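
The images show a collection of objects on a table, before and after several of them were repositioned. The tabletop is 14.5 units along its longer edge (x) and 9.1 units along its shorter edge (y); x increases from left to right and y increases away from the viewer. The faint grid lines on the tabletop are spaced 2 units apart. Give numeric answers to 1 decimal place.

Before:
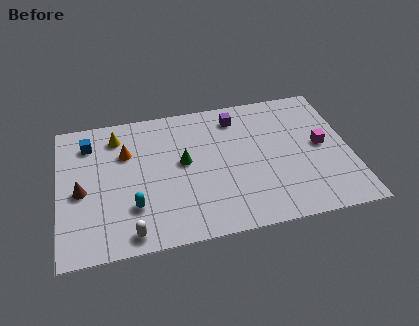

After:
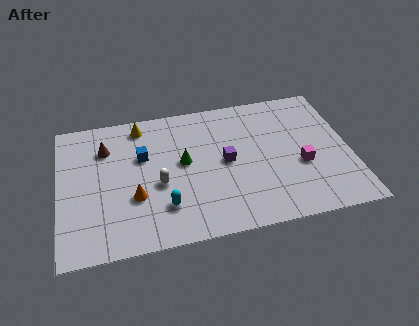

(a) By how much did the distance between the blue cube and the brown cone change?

-1.1

The distance was about 3.1 in the first image and 2.0 in the second, so they moved 1.1 units closer together.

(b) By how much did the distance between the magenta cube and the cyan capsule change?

-2.7

The distance was about 9.7 in the first image and 7.0 in the second, so they moved 2.7 units closer together.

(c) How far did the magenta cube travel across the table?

1.6

From (13.1, 4.7) to (12.0, 3.6), the magenta cube covered √(1.1² + 1.1²) ≈ 1.6 units.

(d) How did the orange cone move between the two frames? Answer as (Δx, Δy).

(0.3, -3.0)

The orange cone was at about (3.4, 6.2) and moved to about (3.7, 3.2).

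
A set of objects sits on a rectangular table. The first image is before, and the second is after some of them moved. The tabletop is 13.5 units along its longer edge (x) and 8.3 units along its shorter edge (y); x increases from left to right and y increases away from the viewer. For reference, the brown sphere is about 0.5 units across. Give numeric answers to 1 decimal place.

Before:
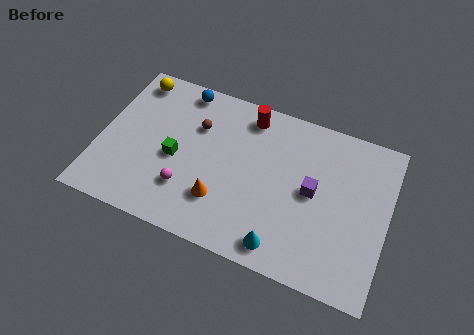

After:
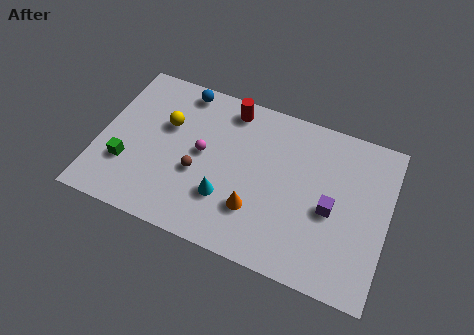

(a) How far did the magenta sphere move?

2.2

The magenta sphere moved from about (4.3, 2.3) to (4.8, 4.4), a distance of √(0.5² + 2.1²) ≈ 2.2.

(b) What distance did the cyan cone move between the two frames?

3.1

The cyan cone moved from about (8.9, 1.1) to (6.1, 2.5), a distance of √(2.8² + 1.4²) ≈ 3.1.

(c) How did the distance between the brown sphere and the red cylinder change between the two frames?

+1.4

Before: roughly 2.7 units apart; after: 4.1. That's 1.4 units further apart.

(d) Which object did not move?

the blue sphere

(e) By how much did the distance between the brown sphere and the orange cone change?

-0.8

They were about 3.7 units apart before and 2.9 after — 0.8 units closer together.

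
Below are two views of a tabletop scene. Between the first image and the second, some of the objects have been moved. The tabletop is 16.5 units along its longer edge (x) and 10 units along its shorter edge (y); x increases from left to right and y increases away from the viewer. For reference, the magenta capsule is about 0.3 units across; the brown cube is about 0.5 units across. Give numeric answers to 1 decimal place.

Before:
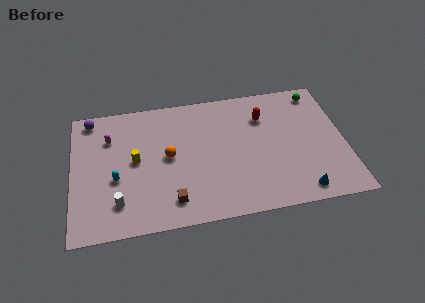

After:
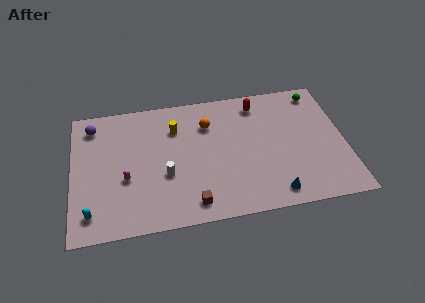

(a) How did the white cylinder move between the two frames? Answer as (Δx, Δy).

(2.9, 1.6)

The white cylinder started near (2.7, 2.2) and ended near (5.6, 3.8).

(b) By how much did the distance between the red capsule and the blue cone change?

+0.7

They were about 6.4 units apart before and 7.1 after — 0.7 units further apart.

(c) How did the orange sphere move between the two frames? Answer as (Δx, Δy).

(2.5, 2.1)

The orange sphere was at about (5.8, 5.2) and moved to about (8.3, 7.3).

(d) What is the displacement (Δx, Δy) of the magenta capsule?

(0.9, -3.3)

The magenta capsule was at about (2.3, 7.2) and moved to about (3.2, 3.9).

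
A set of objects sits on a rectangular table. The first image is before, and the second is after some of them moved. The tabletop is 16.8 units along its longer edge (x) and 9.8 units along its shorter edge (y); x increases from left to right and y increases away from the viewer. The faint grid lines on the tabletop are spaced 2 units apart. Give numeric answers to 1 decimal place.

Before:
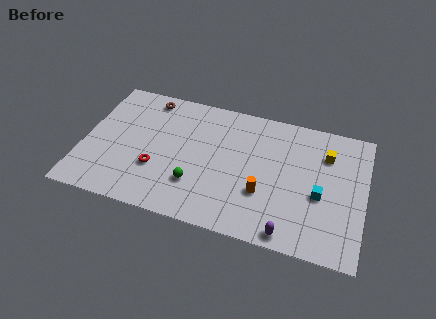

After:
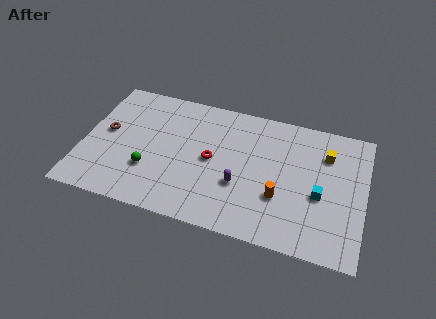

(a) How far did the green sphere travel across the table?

2.8

The green sphere moved from about (6.9, 2.8) to (4.1, 3.1), a distance of √(2.8² + 0.3²) ≈ 2.8.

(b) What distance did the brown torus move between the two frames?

4.0

From (3.5, 8.6) to (1.3, 5.3), the brown torus covered √(2.2² + 3.3²) ≈ 4.0 units.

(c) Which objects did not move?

the yellow cube and the cyan cube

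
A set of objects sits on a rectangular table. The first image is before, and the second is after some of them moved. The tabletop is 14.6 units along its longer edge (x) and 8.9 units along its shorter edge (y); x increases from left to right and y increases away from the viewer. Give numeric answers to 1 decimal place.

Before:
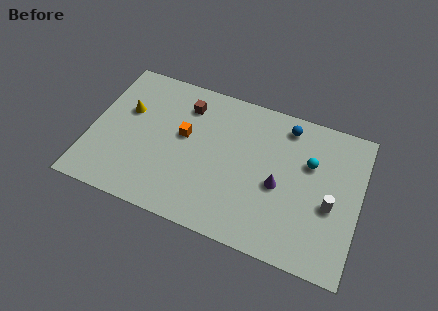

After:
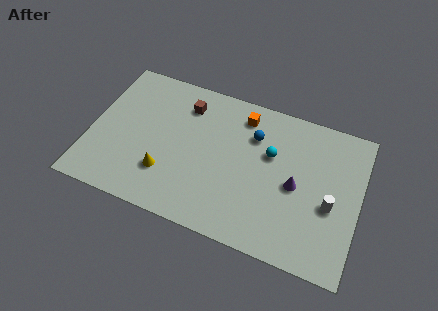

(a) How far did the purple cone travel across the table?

0.9

From (10.3, 3.9) to (11.2, 4.2), the purple cone covered √(0.9² + 0.3²) ≈ 0.9 units.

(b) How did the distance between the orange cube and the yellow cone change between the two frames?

+2.9

The distance was about 3.2 in the first image and 6.1 in the second, so they moved 2.9 units further apart.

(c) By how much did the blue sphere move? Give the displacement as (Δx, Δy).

(-1.7, -1.2)

The blue sphere started near (10.4, 7.6) and ended near (8.7, 6.4).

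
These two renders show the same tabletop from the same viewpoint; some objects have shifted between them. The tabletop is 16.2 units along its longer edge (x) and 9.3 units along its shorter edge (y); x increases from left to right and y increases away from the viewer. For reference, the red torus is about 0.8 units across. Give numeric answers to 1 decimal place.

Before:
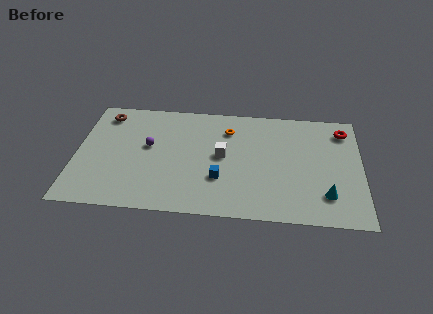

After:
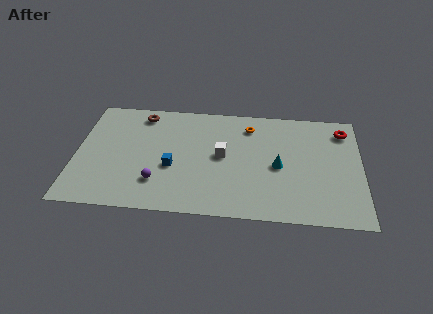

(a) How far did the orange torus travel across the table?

1.3

The orange torus moved from about (8.6, 7.1) to (9.8, 7.5), a distance of √(1.2² + 0.4²) ≈ 1.3.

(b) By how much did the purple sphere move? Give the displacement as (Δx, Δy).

(0.6, -2.9)

The purple sphere started near (4.1, 5.3) and ended near (4.7, 2.4).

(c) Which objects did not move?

the red torus and the white cube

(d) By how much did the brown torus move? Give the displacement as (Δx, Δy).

(2.1, 0.2)

From the two frames, the brown torus sits at roughly (1.5, 7.8) before and (3.6, 8.0) after.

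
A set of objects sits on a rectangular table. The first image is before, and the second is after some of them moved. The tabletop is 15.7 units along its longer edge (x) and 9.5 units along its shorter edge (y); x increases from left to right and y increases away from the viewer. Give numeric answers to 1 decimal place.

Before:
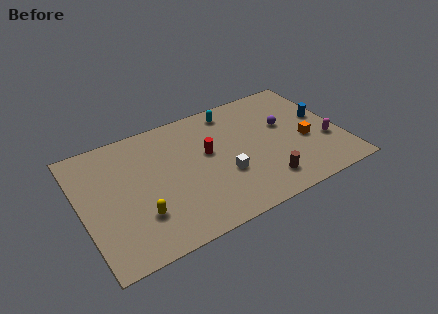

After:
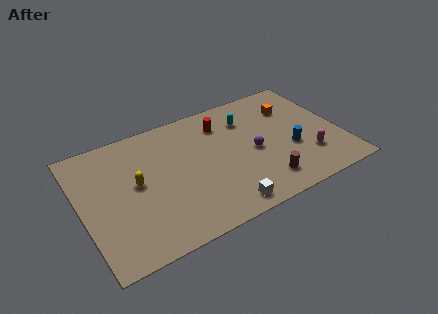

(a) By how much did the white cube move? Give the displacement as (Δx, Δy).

(-0.4, -2.3)

From the two frames, the white cube sits at roughly (8.4, 3.4) before and (8.0, 1.1) after.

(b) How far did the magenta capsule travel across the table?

1.4

The magenta capsule was near (14.7, 3.3) before and (13.5, 2.6) after, so it travelled √(1.2² + 0.7²) ≈ 1.4 units.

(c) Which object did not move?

the brown cylinder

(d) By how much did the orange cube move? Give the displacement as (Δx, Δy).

(-0.3, 3.0)

From the two frames, the orange cube sits at roughly (13.5, 3.9) before and (13.2, 6.9) after.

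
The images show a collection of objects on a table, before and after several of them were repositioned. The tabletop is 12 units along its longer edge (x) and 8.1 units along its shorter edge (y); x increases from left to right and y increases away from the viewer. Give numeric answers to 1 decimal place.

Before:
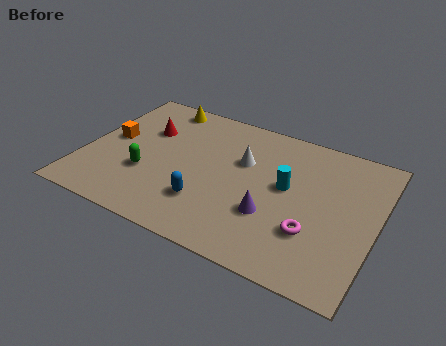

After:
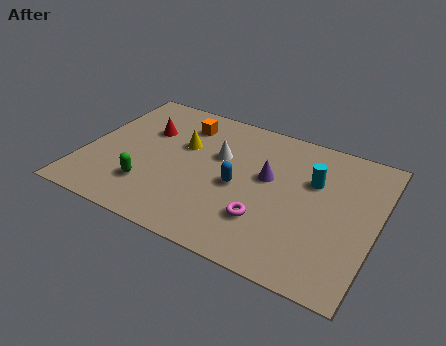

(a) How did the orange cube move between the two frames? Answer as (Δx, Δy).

(2.7, 2.1)

The orange cube started near (1.0, 4.3) and ended near (3.7, 6.4).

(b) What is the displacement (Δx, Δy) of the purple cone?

(-0.4, 2.0)

The purple cone started near (7.9, 2.7) and ended near (7.5, 4.7).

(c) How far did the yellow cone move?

2.5

From (2.6, 7.2) to (3.9, 5.1), the yellow cone covered √(1.3² + 2.1²) ≈ 2.5 units.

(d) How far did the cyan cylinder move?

1.3

From (8.3, 4.5) to (9.3, 5.3), the cyan cylinder covered √(1.0² + 0.8²) ≈ 1.3 units.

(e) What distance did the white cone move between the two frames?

1.0

From (6.4, 5.2) to (5.4, 5.1), the white cone covered √(1.0² + 0.1²) ≈ 1.0 units.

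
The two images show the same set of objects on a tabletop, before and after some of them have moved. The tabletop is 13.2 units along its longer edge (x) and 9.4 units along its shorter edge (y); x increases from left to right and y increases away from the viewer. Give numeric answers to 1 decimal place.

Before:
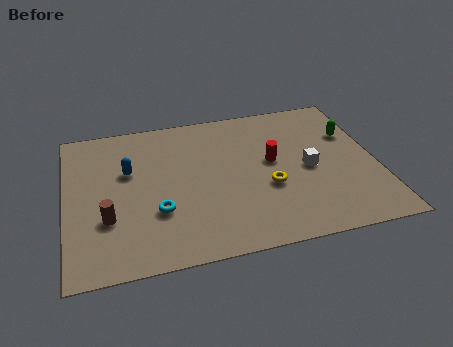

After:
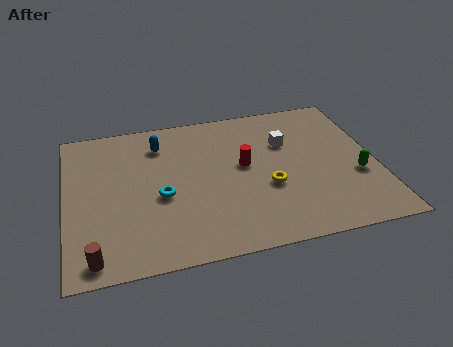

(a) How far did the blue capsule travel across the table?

2.1

The blue capsule was near (2.7, 5.9) before and (4.1, 7.4) after, so it travelled √(1.4² + 1.5²) ≈ 2.1 units.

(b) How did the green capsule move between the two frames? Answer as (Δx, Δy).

(0.0, -2.8)

The green capsule was at about (12.3, 6.3) and moved to about (12.3, 3.5).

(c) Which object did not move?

the yellow torus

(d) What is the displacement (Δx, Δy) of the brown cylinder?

(-0.6, -2.1)

The brown cylinder was at about (1.7, 3.1) and moved to about (1.1, 1.0).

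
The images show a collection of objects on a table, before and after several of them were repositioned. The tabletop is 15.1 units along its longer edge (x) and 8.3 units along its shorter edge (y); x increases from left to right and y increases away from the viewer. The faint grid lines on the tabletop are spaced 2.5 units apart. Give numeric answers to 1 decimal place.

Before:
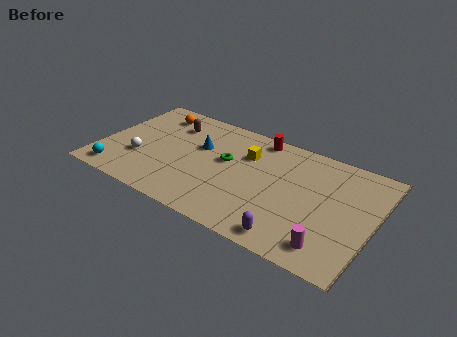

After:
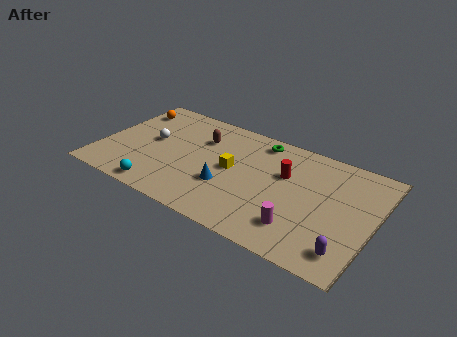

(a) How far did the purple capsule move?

2.9

The purple capsule was near (11.1, 1.0) before and (14.0, 1.5) after, so it travelled √(2.9² + 0.5²) ≈ 2.9 units.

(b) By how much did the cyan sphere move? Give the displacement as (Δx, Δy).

(2.5, -0.2)

From the two frames, the cyan sphere sits at roughly (1.3, 1.1) before and (3.8, 0.9) after.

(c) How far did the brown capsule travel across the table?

1.8

The brown capsule was near (3.5, 6.3) before and (5.3, 5.9) after, so it travelled √(1.8² + 0.4²) ≈ 1.8 units.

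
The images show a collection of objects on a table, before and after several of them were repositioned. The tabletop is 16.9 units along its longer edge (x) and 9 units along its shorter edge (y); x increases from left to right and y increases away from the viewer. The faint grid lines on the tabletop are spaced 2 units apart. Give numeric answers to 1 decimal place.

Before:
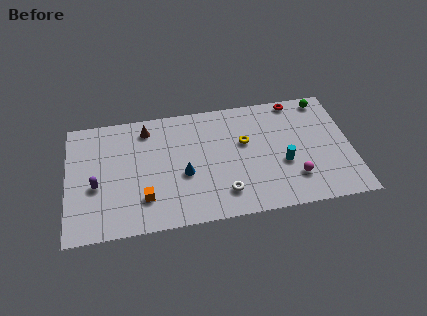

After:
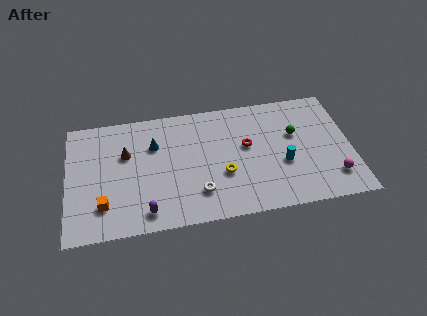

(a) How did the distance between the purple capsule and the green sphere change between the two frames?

-4.5

They were about 14.5 units apart before and 10.0 after — 4.5 units closer together.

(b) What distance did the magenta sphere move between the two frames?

2.3

From (13.4, 2.3) to (15.7, 2.0), the magenta sphere covered √(2.3² + 0.3²) ≈ 2.3 units.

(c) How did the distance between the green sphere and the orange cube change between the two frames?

-0.4

Before: roughly 12.4 units apart; after: 12.0. That's 0.4 units closer together.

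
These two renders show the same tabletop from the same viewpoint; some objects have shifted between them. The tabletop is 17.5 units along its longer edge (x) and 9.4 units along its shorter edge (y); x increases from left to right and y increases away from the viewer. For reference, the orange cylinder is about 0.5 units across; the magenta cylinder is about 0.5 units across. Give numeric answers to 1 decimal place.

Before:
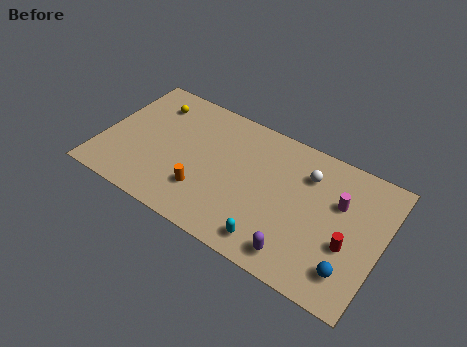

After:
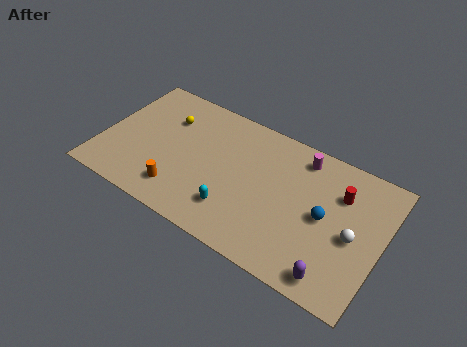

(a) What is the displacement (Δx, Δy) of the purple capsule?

(2.3, -0.2)

The purple capsule was at about (12.8, 1.4) and moved to about (15.1, 1.2).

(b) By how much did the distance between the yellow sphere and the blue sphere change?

-3.9

The distance was about 14.4 in the first image and 10.5 in the second, so they moved 3.9 units closer together.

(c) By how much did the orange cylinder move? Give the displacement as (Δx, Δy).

(-1.4, -0.7)

From the two frames, the orange cylinder sits at roughly (6.7, 2.6) before and (5.3, 1.9) after.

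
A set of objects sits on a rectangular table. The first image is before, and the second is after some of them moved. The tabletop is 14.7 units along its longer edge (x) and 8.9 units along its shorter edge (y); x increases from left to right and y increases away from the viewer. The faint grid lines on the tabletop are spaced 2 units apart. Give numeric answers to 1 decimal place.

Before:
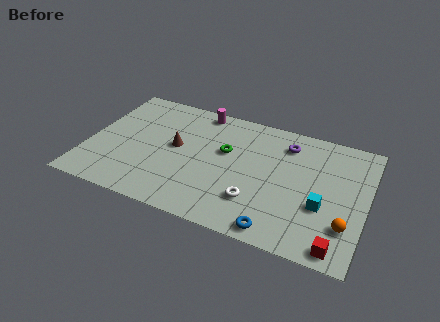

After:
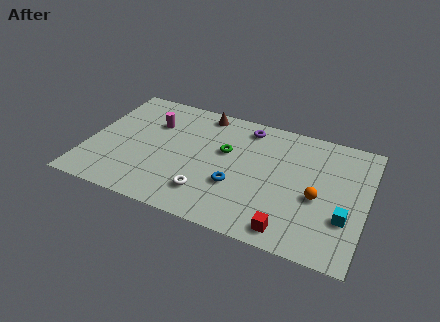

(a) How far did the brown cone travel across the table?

3.3

The brown cone was near (4.6, 4.8) before and (5.7, 7.9) after, so it travelled √(1.1² + 3.1²) ≈ 3.3 units.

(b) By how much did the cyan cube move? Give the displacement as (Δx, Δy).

(1.2, -0.4)

The cyan cube was at about (12.5, 3.3) and moved to about (13.7, 2.9).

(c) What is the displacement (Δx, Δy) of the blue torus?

(-2.4, 2.2)

The blue torus started near (10.4, 0.9) and ended near (8.0, 3.1).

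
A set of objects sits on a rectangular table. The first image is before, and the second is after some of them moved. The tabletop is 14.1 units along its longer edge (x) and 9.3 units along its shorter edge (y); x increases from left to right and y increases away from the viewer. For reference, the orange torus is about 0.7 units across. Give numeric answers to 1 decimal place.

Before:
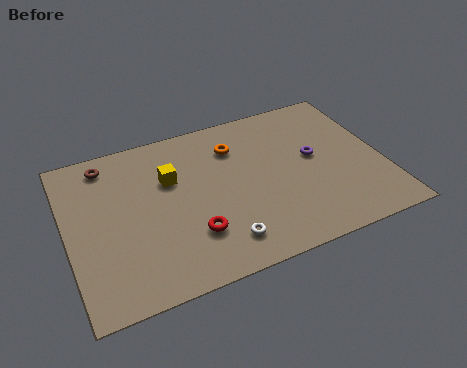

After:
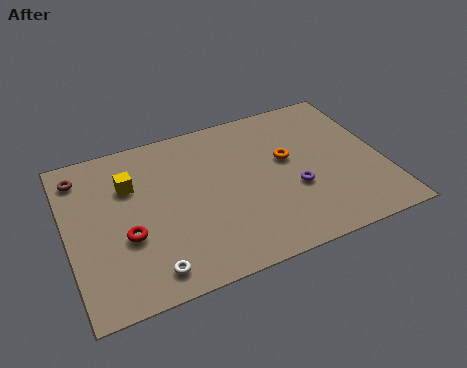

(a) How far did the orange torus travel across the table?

2.7

The orange torus was near (7.7, 7.0) before and (9.9, 5.4) after, so it travelled √(2.2² + 1.6²) ≈ 2.7 units.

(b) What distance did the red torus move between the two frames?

2.9

From (5.3, 2.6) to (2.5, 3.5), the red torus covered √(2.8² + 0.9²) ≈ 2.9 units.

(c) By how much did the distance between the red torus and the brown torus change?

-1.8

Before: roughly 6.3 units apart; after: 4.5. That's 1.8 units closer together.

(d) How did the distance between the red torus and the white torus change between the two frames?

+0.8

The distance was about 1.5 in the first image and 2.3 in the second, so they moved 0.8 units further apart.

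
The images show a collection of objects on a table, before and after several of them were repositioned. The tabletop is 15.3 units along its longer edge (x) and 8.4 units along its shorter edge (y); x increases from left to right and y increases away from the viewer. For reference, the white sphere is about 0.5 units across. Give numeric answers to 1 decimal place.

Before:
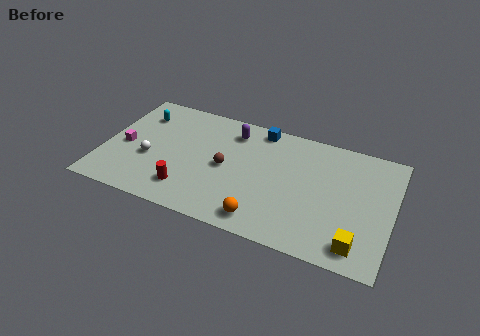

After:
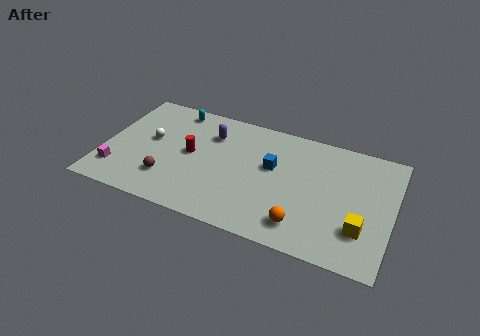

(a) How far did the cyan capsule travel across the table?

2.1

From (1.6, 6.4) to (3.4, 7.4), the cyan capsule covered √(1.8² + 1.0²) ≈ 2.1 units.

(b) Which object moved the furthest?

the brown sphere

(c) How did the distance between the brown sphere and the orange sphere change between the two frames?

+3.5

They were about 3.7 units apart before and 7.2 after — 3.5 units further apart.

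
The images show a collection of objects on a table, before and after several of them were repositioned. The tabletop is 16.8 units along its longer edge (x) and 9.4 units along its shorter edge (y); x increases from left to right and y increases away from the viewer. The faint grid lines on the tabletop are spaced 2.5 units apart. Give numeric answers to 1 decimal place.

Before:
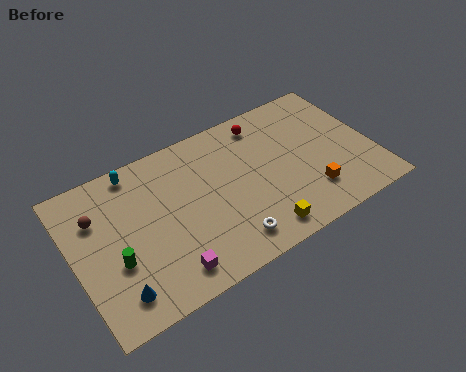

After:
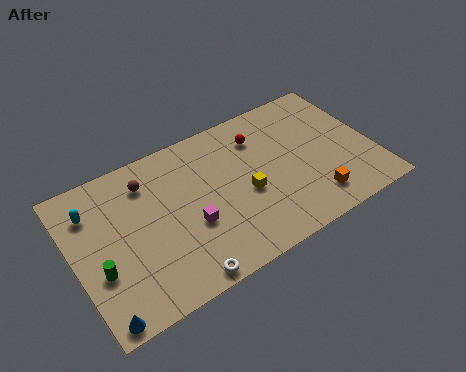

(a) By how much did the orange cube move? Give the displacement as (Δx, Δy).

(0.1, -0.5)

The orange cube started near (12.9, 2.3) and ended near (13.0, 1.8).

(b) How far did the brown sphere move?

3.0

The brown sphere was near (1.5, 6.6) before and (4.4, 7.4) after, so it travelled √(2.9² + 0.8²) ≈ 3.0 units.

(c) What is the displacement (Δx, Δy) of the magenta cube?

(1.6, 2.1)

From the two frames, the magenta cube sits at roughly (4.7, 1.5) before and (6.3, 3.6) after.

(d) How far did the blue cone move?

1.3

From (1.9, 1.7) to (0.9, 0.8), the blue cone covered √(1.0² + 0.9²) ≈ 1.3 units.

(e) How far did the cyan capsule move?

2.9

The cyan capsule was near (3.9, 8.4) before and (1.3, 7.1) after, so it travelled √(2.6² + 1.3²) ≈ 2.9 units.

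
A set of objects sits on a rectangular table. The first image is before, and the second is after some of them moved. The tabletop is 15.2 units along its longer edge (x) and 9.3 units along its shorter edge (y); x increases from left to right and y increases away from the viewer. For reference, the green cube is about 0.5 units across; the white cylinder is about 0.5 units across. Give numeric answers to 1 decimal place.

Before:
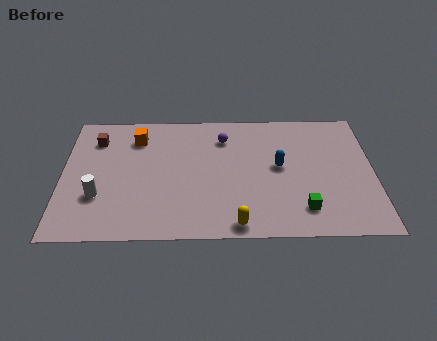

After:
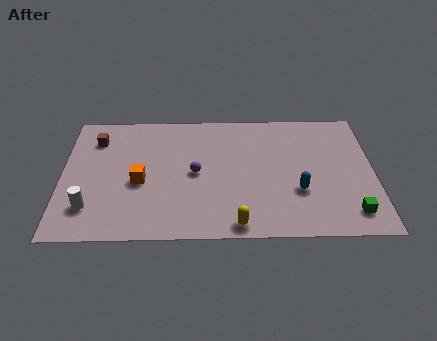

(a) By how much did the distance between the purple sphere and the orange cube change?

-1.5

The distance was about 4.3 in the first image and 2.8 in the second, so they moved 1.5 units closer together.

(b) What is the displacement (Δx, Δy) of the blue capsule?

(0.9, -1.8)

The blue capsule started near (10.6, 5.0) and ended near (11.5, 3.2).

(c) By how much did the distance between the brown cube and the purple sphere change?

-0.8

The distance was about 6.3 in the first image and 5.5 in the second, so they moved 0.8 units closer together.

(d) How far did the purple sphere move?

3.0

From (7.9, 7.2) to (6.5, 4.6), the purple sphere covered √(1.4² + 2.6²) ≈ 3.0 units.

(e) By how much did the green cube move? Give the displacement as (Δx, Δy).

(2.3, -0.3)

From the two frames, the green cube sits at roughly (11.7, 1.9) before and (14.0, 1.6) after.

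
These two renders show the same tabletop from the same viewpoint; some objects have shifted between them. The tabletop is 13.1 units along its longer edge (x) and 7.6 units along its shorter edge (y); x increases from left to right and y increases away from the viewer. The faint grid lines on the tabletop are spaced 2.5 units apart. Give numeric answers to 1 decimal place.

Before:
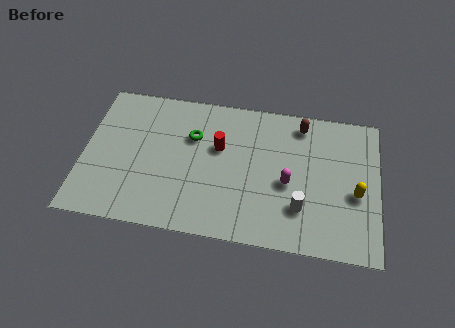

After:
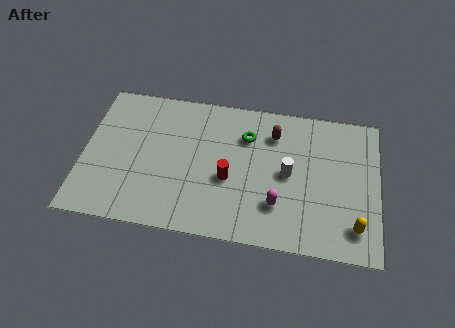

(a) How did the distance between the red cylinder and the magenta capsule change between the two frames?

-1.0

The distance was about 3.4 in the first image and 2.4 in the second, so they moved 1.0 units closer together.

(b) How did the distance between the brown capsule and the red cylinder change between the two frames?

-0.7

Before: roughly 4.0 units apart; after: 3.3. That's 0.7 units closer together.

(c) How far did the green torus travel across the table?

2.4

The green torus moved from about (4.8, 5.1) to (7.2, 5.5), a distance of √(2.4² + 0.4²) ≈ 2.4.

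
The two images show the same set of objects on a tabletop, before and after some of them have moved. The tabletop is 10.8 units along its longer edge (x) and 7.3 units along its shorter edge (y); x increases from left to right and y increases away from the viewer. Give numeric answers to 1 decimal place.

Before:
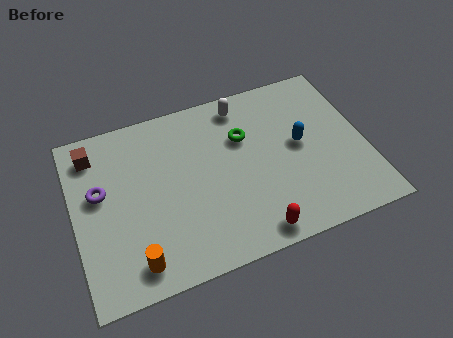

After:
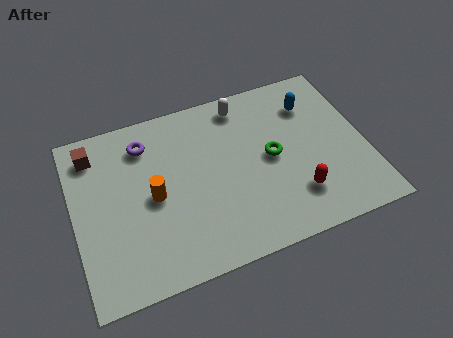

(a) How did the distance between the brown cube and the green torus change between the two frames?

+1.2

Before: roughly 5.6 units apart; after: 6.8. That's 1.2 units further apart.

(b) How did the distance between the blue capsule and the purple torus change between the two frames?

-1.2

The distance was about 7.4 in the first image and 6.2 in the second, so they moved 1.2 units closer together.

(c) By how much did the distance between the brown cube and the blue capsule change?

+0.3

Before: roughly 7.8 units apart; after: 8.1. That's 0.3 units further apart.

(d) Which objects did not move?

the white capsule and the brown cube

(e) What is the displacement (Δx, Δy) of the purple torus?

(1.8, 1.5)

The purple torus started near (1.0, 4.3) and ended near (2.8, 5.8).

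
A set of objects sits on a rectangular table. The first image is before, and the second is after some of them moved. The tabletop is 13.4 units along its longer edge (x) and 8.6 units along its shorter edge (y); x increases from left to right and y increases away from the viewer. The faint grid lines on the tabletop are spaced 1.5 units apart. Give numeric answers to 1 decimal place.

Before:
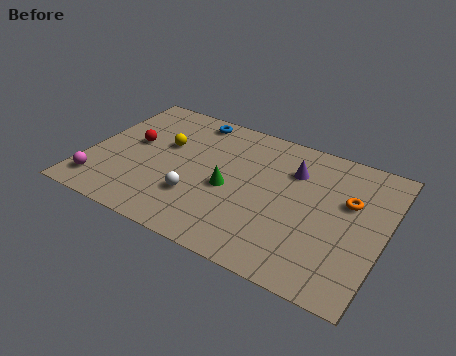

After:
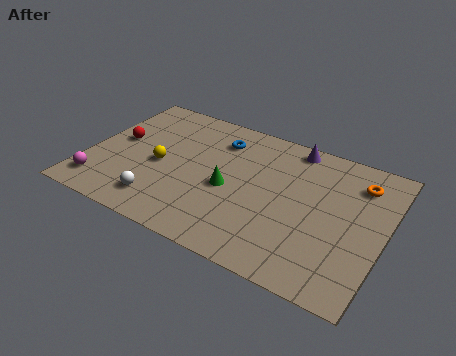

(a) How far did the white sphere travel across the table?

1.8

The white sphere moved from about (5.2, 2.6) to (3.7, 1.6), a distance of √(1.5² + 1.0²) ≈ 1.8.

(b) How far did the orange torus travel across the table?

1.3

The orange torus moved from about (11.7, 5.4) to (12.0, 6.7), a distance of √(0.3² + 1.3²) ≈ 1.3.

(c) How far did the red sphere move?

0.7

The red sphere was near (1.9, 4.8) before and (1.2, 4.7) after, so it travelled √(0.7² + 0.1²) ≈ 0.7 units.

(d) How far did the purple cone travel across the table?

1.5

The purple cone moved from about (9.1, 6.2) to (8.9, 7.7), a distance of √(0.2² + 1.5²) ≈ 1.5.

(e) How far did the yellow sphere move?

1.4

The yellow sphere moved from about (3.3, 5.3) to (3.3, 3.9), a distance of √(0.0² + 1.4²) ≈ 1.4.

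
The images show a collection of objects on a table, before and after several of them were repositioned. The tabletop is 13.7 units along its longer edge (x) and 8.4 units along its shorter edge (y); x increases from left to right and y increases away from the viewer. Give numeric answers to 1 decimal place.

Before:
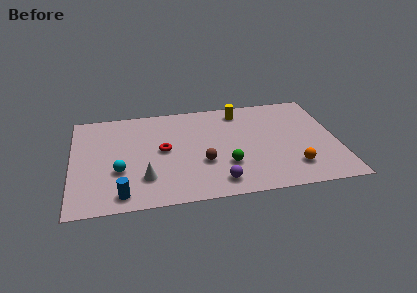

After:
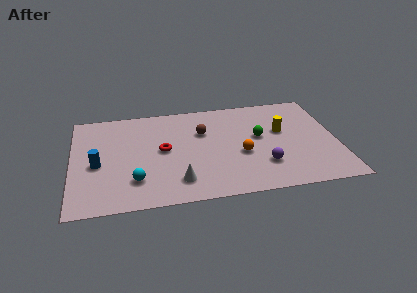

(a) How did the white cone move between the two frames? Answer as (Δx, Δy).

(1.7, -0.5)

The white cone started near (3.7, 2.2) and ended near (5.4, 1.7).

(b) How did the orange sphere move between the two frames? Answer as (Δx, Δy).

(-2.6, 1.5)

From the two frames, the orange sphere sits at roughly (11.3, 1.9) before and (8.7, 3.4) after.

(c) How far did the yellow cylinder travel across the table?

3.0

From (8.8, 7.1) to (10.9, 5.0), the yellow cylinder covered √(2.1² + 2.1²) ≈ 3.0 units.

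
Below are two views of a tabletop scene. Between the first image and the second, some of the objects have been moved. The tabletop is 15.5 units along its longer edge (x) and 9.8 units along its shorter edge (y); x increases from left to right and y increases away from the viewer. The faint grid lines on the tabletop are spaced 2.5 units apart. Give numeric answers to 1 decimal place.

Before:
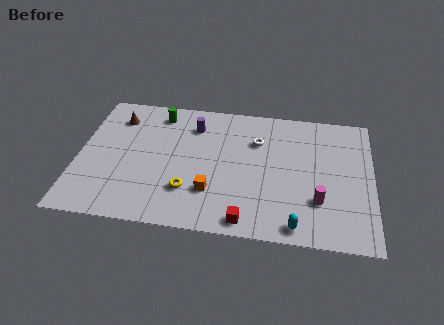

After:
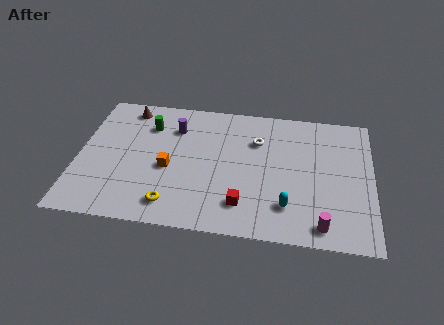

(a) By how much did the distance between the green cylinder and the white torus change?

+0.3

They were about 5.5 units apart before and 5.8 after — 0.3 units further apart.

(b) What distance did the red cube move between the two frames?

1.1

The red cube was near (9.0, 1.0) before and (8.8, 2.1) after, so it travelled √(0.2² + 1.1²) ≈ 1.1 units.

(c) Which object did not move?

the white torus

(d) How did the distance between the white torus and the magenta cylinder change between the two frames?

+1.5

They were about 5.2 units apart before and 6.7 after — 1.5 units further apart.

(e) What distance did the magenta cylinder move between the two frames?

1.7

From (12.7, 2.9) to (12.9, 1.2), the magenta cylinder covered √(0.2² + 1.7²) ≈ 1.7 units.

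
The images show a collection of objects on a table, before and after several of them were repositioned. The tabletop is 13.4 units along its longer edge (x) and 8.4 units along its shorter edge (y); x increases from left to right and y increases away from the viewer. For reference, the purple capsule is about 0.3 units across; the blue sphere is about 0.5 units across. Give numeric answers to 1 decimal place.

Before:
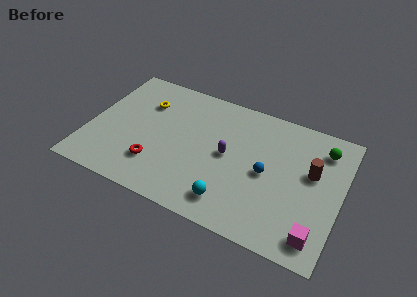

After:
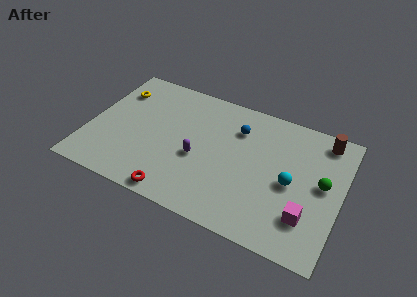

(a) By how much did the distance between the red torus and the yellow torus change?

+2.8

The distance was about 4.0 in the first image and 6.8 in the second, so they moved 2.8 units further apart.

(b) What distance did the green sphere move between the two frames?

2.2

The green sphere moved from about (12.2, 6.7) to (12.4, 4.5), a distance of √(0.2² + 2.2²) ≈ 2.2.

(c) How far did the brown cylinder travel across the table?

2.3

From (11.8, 5.0) to (12.2, 7.3), the brown cylinder covered √(0.4² + 2.3²) ≈ 2.3 units.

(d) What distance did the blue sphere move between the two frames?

2.8

The blue sphere was near (9.5, 4.0) before and (7.7, 6.2) after, so it travelled √(1.8² + 2.2²) ≈ 2.8 units.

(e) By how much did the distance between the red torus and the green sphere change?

-1.3

They were about 9.5 units apart before and 8.2 after — 1.3 units closer together.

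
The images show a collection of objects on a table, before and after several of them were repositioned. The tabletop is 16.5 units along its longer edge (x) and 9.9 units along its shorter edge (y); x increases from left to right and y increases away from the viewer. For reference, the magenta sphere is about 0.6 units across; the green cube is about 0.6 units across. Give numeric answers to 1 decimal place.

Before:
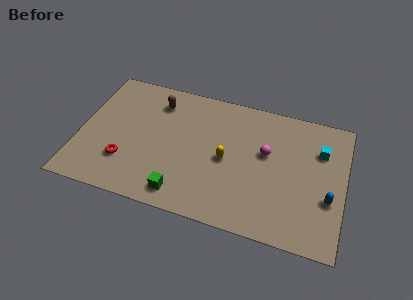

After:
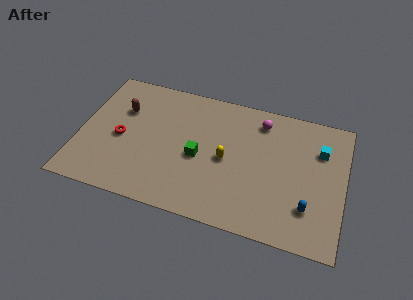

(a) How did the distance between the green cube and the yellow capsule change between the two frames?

-2.4

They were about 4.1 units apart before and 1.7 after — 2.4 units closer together.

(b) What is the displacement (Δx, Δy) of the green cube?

(0.8, 3.0)

From the two frames, the green cube sits at roughly (6.7, 1.4) before and (7.5, 4.4) after.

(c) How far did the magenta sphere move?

2.4

The magenta sphere moved from about (11.6, 5.9) to (11.1, 8.2), a distance of √(0.5² + 2.3²) ≈ 2.4.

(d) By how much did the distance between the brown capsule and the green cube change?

-1.3

The distance was about 6.8 in the first image and 5.5 in the second, so they moved 1.3 units closer together.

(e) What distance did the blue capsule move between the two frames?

1.6

The blue capsule moved from about (15.6, 3.6) to (14.4, 2.6), a distance of √(1.2² + 1.0²) ≈ 1.6.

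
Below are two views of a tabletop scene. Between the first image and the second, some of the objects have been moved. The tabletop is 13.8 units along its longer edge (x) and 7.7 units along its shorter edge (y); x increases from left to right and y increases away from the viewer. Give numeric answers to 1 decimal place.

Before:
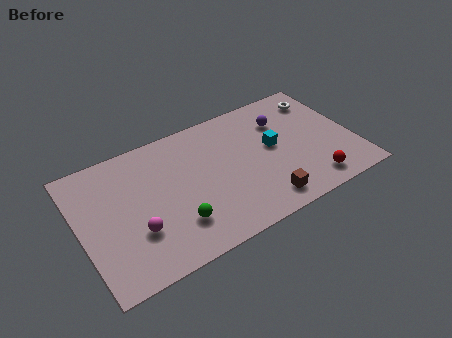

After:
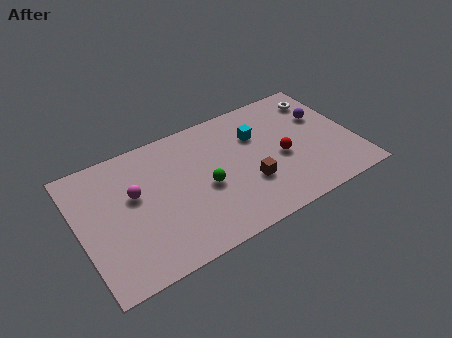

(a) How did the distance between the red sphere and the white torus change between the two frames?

-1.4

The distance was about 5.2 in the first image and 3.8 in the second, so they moved 1.4 units closer together.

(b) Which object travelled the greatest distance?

the red sphere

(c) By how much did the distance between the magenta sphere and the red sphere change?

-1.4

The distance was about 8.8 in the first image and 7.4 in the second, so they moved 1.4 units closer together.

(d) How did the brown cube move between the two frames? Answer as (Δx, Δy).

(-0.5, 1.4)

From the two frames, the brown cube sits at roughly (8.8, 1.2) before and (8.3, 2.6) after.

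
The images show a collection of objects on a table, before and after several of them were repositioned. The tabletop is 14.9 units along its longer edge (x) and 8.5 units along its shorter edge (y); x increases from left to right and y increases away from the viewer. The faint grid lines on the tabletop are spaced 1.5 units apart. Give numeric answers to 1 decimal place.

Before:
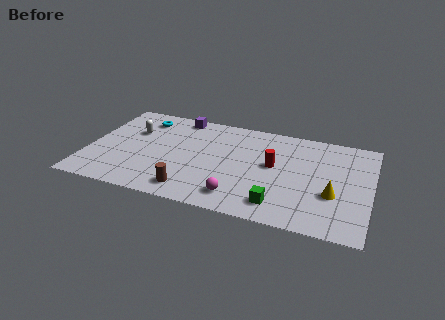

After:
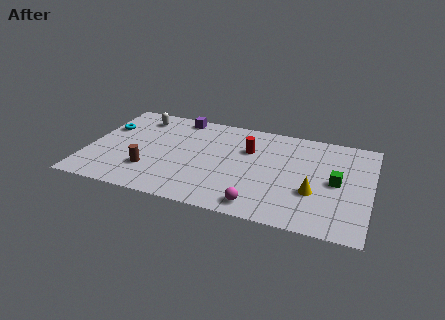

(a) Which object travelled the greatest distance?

the green cube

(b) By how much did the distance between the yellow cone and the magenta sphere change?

-1.8

Before: roughly 5.1 units apart; after: 3.3. That's 1.8 units closer together.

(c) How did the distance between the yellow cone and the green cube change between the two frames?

-1.5

They were about 3.1 units apart before and 1.6 after — 1.5 units closer together.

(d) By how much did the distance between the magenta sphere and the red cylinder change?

+1.1

Before: roughly 3.6 units apart; after: 4.7. That's 1.1 units further apart.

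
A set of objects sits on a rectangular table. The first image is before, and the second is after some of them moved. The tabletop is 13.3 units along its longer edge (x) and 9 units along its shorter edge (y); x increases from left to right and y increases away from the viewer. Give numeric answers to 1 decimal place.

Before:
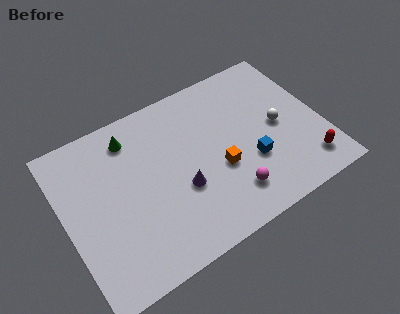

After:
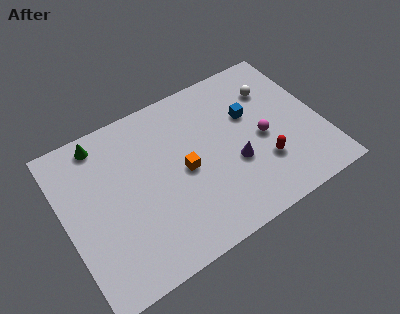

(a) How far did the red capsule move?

2.4

The red capsule was near (12.1, 1.6) before and (10.0, 2.7) after, so it travelled √(2.1² + 1.1²) ≈ 2.4 units.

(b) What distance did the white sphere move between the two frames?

2.2

The white sphere moved from about (11.1, 4.4) to (11.2, 6.6), a distance of √(0.1² + 2.2²) ≈ 2.2.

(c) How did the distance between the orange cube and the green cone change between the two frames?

-0.4

They were about 5.6 units apart before and 5.2 after — 0.4 units closer together.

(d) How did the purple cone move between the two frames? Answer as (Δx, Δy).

(2.8, 0.0)

The purple cone started near (5.8, 3.4) and ended near (8.6, 3.4).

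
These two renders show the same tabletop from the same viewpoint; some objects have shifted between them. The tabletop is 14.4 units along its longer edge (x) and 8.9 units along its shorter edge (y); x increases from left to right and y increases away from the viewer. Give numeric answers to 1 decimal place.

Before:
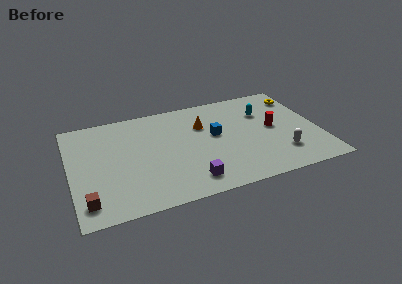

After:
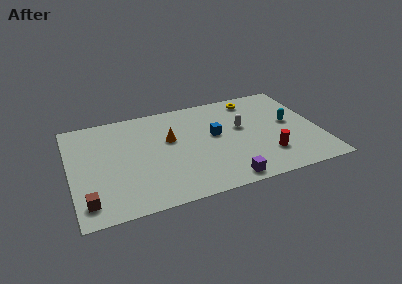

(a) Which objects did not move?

the brown cube and the blue cube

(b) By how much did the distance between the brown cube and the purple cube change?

+2.0

Before: roughly 5.8 units apart; after: 7.8. That's 2.0 units further apart.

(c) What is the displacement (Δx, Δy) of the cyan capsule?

(1.4, -1.4)

The cyan capsule was at about (11.4, 6.2) and moved to about (12.8, 4.8).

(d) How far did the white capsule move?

3.6

From (12.0, 2.2) to (10.0, 5.2), the white capsule covered √(2.0² + 3.0²) ≈ 3.6 units.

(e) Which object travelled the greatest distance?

the white capsule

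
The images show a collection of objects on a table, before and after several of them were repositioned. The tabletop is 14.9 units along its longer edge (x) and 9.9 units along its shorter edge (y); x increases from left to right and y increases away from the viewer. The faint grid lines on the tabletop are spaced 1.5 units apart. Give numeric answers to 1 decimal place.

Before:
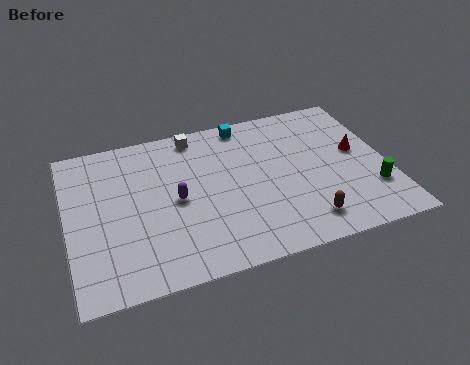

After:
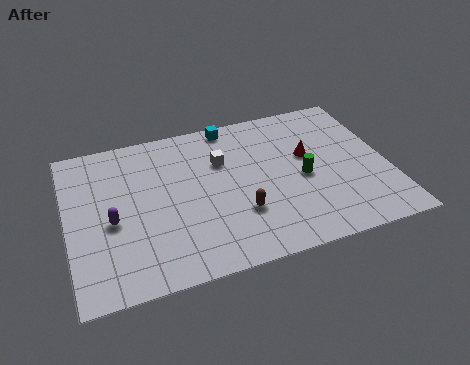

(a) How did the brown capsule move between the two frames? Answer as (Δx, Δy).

(-2.9, 1.4)

The brown capsule started near (10.7, 1.7) and ended near (7.8, 3.1).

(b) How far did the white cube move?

2.4

The white cube was near (6.2, 8.8) before and (7.3, 6.7) after, so it travelled √(1.1² + 2.1²) ≈ 2.4 units.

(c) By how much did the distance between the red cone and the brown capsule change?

-0.3

The distance was about 4.8 in the first image and 4.5 in the second, so they moved 0.3 units closer together.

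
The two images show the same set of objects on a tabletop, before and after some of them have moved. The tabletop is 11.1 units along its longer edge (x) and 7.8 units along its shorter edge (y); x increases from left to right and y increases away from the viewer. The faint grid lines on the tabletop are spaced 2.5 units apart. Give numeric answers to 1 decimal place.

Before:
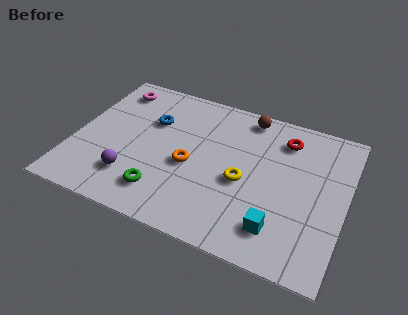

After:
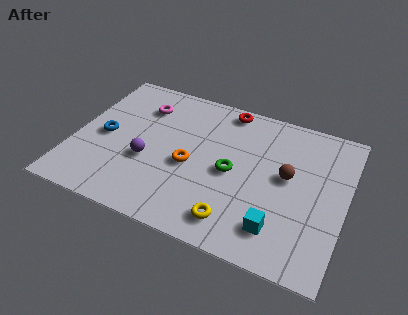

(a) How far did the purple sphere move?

1.2

The purple sphere was near (2.6, 1.9) before and (3.1, 3.0) after, so it travelled √(0.5² + 1.1²) ≈ 1.2 units.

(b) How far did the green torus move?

3.3

From (3.9, 1.6) to (6.5, 3.7), the green torus covered √(2.6² + 2.1²) ≈ 3.3 units.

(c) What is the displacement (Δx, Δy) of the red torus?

(-2.5, 0.8)

The red torus started near (8.4, 6.2) and ended near (5.9, 7.0).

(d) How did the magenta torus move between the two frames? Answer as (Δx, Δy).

(1.3, -0.6)

From the two frames, the magenta torus sits at roughly (1.2, 6.5) before and (2.5, 5.9) after.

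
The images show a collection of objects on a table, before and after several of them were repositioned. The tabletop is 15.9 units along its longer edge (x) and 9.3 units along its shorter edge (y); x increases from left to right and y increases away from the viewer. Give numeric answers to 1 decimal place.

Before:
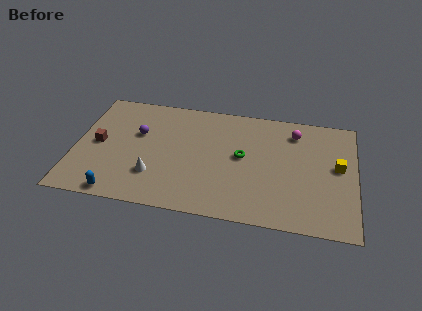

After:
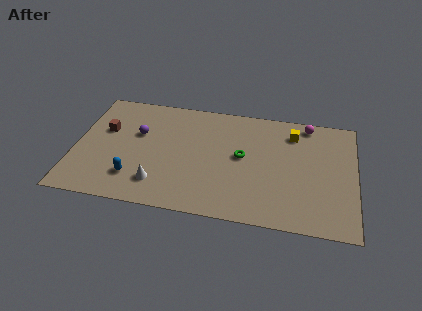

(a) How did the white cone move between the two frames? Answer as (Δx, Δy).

(0.3, -0.6)

The white cone started near (4.6, 2.6) and ended near (4.9, 2.0).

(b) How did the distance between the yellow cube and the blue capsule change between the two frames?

-2.7

They were about 12.9 units apart before and 10.2 after — 2.7 units closer together.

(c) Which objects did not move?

the purple sphere and the green torus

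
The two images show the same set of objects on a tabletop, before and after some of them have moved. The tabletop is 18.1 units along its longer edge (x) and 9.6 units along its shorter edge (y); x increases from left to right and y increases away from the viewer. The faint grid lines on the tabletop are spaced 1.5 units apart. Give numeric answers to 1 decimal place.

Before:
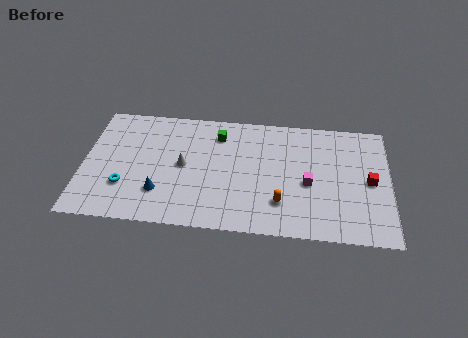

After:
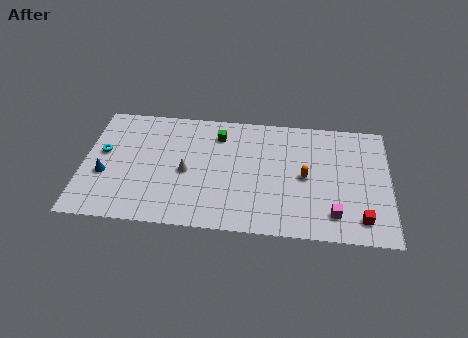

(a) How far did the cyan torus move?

3.0

The cyan torus was near (2.5, 2.9) before and (1.1, 5.5) after, so it travelled √(1.4² + 2.6²) ≈ 3.0 units.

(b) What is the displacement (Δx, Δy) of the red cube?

(-0.5, -3.0)

The red cube started near (16.9, 4.7) and ended near (16.4, 1.7).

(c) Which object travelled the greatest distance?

the blue cone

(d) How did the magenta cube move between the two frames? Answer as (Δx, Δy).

(1.5, -2.3)

The magenta cube was at about (13.3, 4.2) and moved to about (14.8, 1.9).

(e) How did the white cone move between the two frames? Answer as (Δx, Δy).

(0.2, -0.5)

From the two frames, the white cone sits at roughly (5.9, 4.9) before and (6.1, 4.4) after.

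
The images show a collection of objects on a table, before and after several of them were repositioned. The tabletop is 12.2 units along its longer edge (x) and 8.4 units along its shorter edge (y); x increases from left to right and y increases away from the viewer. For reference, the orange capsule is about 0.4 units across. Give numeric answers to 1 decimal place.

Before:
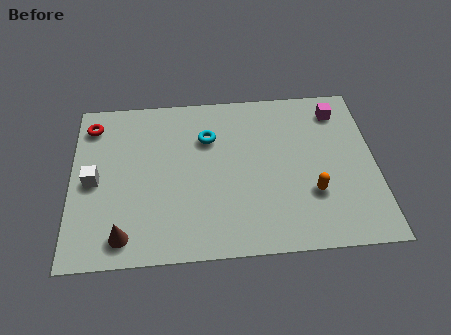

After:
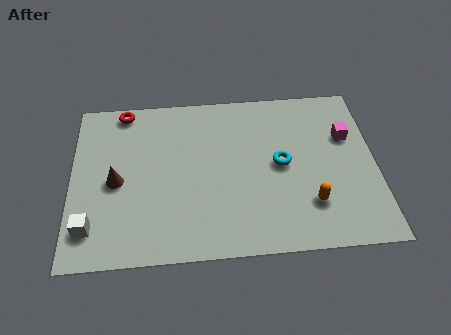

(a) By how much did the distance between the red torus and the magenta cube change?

-0.8

They were about 10.0 units apart before and 9.2 after — 0.8 units closer together.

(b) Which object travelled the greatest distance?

the cyan torus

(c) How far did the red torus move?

1.5

From (0.8, 6.9) to (2.1, 7.6), the red torus covered √(1.3² + 0.7²) ≈ 1.5 units.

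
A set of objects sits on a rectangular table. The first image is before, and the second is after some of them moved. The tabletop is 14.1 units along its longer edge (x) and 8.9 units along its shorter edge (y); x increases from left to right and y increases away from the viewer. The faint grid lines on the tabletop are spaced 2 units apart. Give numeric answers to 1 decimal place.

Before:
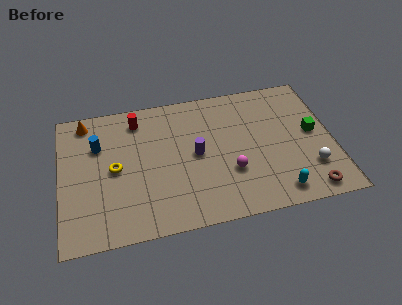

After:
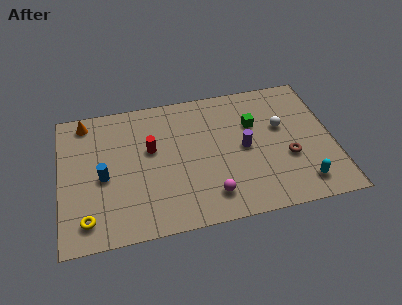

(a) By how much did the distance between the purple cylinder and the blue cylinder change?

+2.1

They were about 5.2 units apart before and 7.3 after — 2.1 units further apart.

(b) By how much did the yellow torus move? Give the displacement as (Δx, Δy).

(-1.5, -2.9)

The yellow torus was at about (2.8, 4.4) and moved to about (1.3, 1.5).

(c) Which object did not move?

the orange cone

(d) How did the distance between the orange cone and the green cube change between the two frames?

-3.2

The distance was about 12.1 in the first image and 8.9 in the second, so they moved 3.2 units closer together.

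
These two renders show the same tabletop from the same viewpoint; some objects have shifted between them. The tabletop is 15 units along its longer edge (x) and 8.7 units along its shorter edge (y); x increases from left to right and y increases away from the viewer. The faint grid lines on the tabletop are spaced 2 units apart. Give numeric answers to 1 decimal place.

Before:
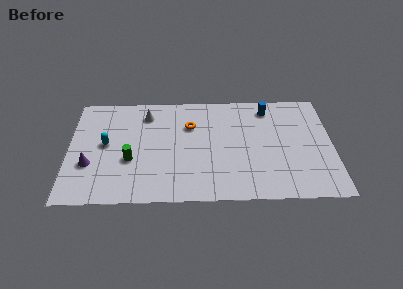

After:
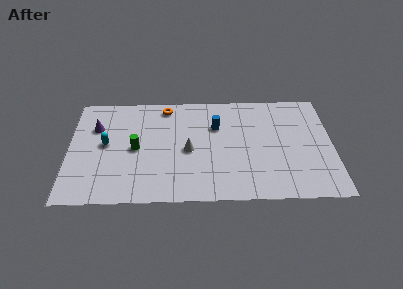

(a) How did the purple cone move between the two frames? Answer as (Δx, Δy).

(0.3, 3.0)

The purple cone started near (1.2, 3.0) and ended near (1.5, 6.0).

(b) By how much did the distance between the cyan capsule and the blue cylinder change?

-3.3

The distance was about 9.7 in the first image and 6.4 in the second, so they moved 3.3 units closer together.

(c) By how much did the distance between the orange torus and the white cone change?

+1.1

The distance was about 2.7 in the first image and 3.8 in the second, so they moved 1.1 units further apart.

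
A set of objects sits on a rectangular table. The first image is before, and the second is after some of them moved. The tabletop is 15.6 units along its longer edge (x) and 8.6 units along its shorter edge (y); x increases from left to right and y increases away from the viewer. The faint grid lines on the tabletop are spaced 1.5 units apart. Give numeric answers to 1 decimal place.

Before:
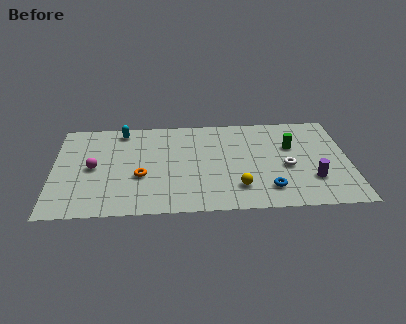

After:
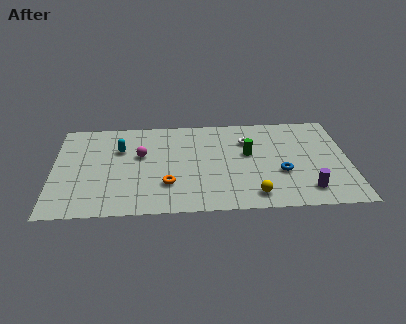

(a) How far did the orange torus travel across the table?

1.6

From (4.6, 3.3) to (6.0, 2.5), the orange torus covered √(1.4² + 0.8²) ≈ 1.6 units.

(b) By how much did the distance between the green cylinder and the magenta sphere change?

-4.9

The distance was about 10.6 in the first image and 5.7 in the second, so they moved 4.9 units closer together.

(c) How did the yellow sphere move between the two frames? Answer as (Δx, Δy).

(0.8, -0.7)

From the two frames, the yellow sphere sits at roughly (9.7, 2.0) before and (10.5, 1.3) after.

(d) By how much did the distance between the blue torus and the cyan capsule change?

-0.7

Before: roughly 9.6 units apart; after: 8.9. That's 0.7 units closer together.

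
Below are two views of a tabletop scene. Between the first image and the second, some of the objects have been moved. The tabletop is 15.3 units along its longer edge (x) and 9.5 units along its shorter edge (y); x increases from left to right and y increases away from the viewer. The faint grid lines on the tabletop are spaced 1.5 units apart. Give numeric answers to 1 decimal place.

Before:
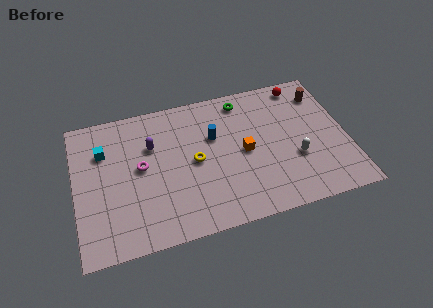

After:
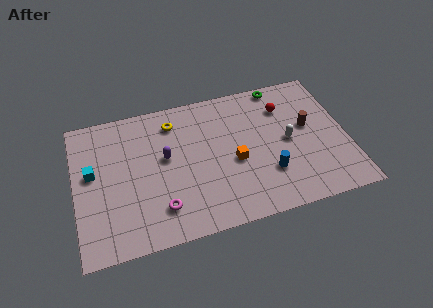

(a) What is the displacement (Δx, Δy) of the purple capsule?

(0.7, -1.0)

The purple capsule started near (4.4, 6.4) and ended near (5.1, 5.4).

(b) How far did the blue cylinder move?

4.3

The blue cylinder was near (7.9, 6.1) before and (10.7, 2.8) after, so it travelled √(2.8² + 3.3²) ≈ 4.3 units.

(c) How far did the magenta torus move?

3.1

The magenta torus moved from about (3.7, 5.1) to (4.6, 2.1), a distance of √(0.9² + 3.0²) ≈ 3.1.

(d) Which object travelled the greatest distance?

the blue cylinder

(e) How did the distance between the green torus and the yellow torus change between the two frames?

+1.7

The distance was about 4.6 in the first image and 6.3 in the second, so they moved 1.7 units further apart.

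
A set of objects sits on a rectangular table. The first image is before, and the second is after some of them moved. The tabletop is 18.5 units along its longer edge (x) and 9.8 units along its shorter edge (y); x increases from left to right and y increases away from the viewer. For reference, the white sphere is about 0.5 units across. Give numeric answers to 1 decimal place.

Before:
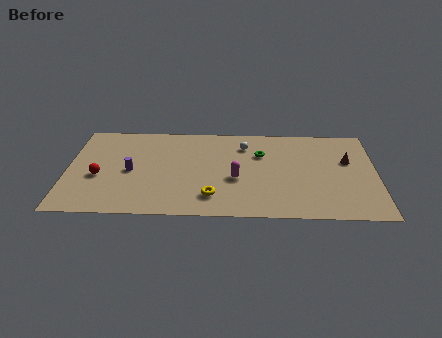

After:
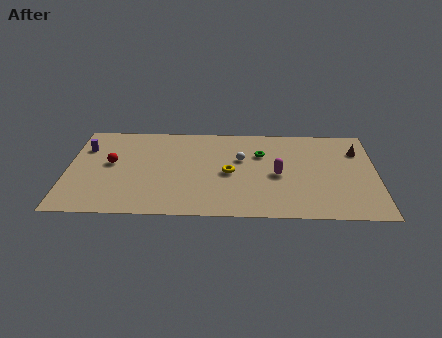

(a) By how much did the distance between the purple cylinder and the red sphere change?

+0.3

They were about 2.0 units apart before and 2.3 after — 0.3 units further apart.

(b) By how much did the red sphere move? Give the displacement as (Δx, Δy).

(0.7, 1.4)

The red sphere was at about (1.9, 4.0) and moved to about (2.6, 5.4).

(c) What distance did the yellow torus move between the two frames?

2.7

The yellow torus moved from about (8.7, 2.1) to (9.7, 4.6), a distance of √(1.0² + 2.5²) ≈ 2.7.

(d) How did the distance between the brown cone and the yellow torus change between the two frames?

-0.9

They were about 9.0 units apart before and 8.1 after — 0.9 units closer together.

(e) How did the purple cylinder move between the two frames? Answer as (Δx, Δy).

(-2.8, 2.4)

The purple cylinder was at about (3.8, 4.6) and moved to about (1.0, 7.0).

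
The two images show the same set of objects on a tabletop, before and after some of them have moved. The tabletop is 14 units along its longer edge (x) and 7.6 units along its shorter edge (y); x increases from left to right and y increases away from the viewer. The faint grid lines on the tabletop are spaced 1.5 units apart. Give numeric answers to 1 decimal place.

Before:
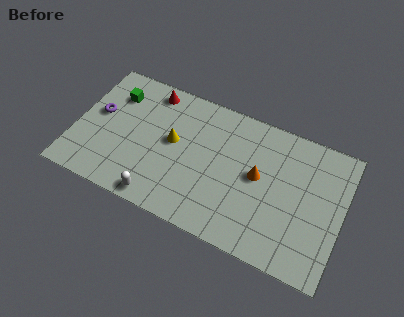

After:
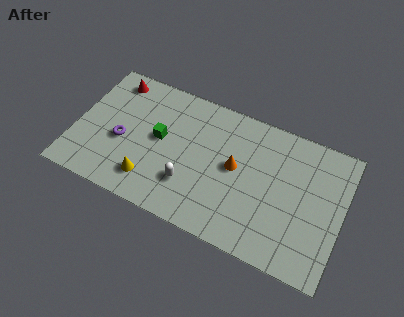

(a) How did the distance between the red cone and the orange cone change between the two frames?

+0.7

They were about 6.5 units apart before and 7.2 after — 0.7 units further apart.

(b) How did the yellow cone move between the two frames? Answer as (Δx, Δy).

(-0.9, -2.6)

From the two frames, the yellow cone sits at roughly (5.1, 4.2) before and (4.2, 1.6) after.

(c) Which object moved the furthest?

the green cube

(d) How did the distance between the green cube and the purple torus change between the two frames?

+0.5

Before: roughly 1.6 units apart; after: 2.1. That's 0.5 units further apart.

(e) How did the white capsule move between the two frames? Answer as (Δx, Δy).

(1.4, 1.4)

The white capsule started near (4.8, 0.8) and ended near (6.2, 2.2).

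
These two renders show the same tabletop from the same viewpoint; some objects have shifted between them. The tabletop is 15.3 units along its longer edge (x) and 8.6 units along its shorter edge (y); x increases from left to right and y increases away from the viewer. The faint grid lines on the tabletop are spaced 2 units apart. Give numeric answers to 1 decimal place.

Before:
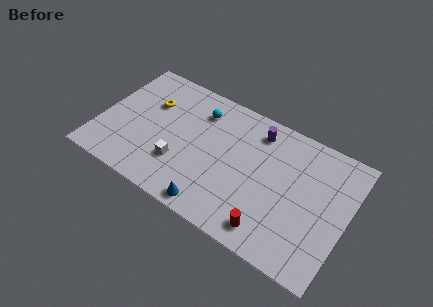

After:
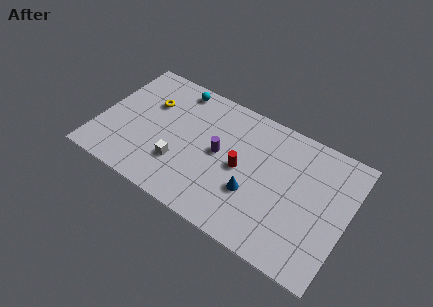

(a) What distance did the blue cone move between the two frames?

3.0

From (7.6, 0.9) to (9.7, 3.0), the blue cone covered √(2.1² + 2.1²) ≈ 3.0 units.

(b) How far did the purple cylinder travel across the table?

3.3

From (9.4, 7.1) to (7.4, 4.5), the purple cylinder covered √(2.0² + 2.6²) ≈ 3.3 units.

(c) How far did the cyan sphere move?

1.8

From (5.8, 6.7) to (4.2, 7.6), the cyan sphere covered √(1.6² + 0.9²) ≈ 1.8 units.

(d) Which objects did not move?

the white cube and the yellow torus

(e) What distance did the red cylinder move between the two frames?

3.7

The red cylinder was near (11.1, 1.3) before and (8.8, 4.2) after, so it travelled √(2.3² + 2.9²) ≈ 3.7 units.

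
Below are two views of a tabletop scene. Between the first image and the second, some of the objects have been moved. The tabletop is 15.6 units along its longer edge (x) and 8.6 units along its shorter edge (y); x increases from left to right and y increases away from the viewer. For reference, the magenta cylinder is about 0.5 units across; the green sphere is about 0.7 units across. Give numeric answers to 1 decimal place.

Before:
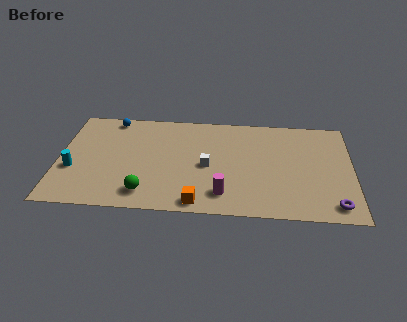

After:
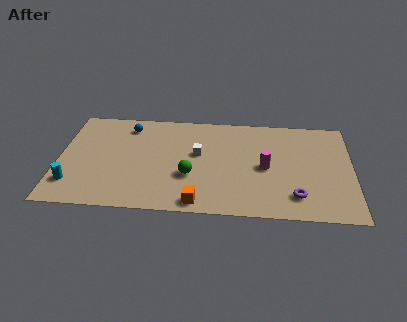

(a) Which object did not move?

the orange cube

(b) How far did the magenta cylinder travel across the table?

3.3

The magenta cylinder was near (8.8, 1.7) before and (11.0, 4.1) after, so it travelled √(2.2² + 2.4²) ≈ 3.3 units.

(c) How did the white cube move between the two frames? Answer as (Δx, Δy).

(-0.5, 1.0)

The white cube was at about (7.9, 4.0) and moved to about (7.4, 5.0).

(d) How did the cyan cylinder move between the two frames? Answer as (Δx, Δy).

(0.0, -1.2)

From the two frames, the cyan cylinder sits at roughly (0.8, 3.2) before and (0.8, 2.0) after.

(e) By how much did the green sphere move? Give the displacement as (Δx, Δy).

(2.3, 1.6)

From the two frames, the green sphere sits at roughly (4.7, 1.5) before and (7.0, 3.1) after.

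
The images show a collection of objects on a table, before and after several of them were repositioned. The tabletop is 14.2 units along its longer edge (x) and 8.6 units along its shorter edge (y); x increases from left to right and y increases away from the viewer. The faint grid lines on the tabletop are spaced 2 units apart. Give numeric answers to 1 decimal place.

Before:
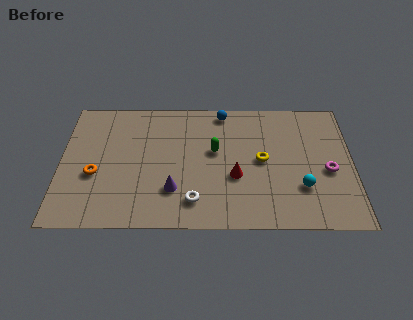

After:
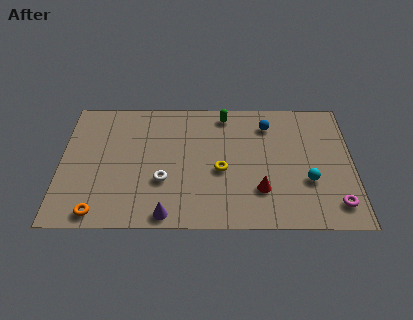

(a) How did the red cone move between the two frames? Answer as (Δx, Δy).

(1.2, -0.9)

The red cone started near (8.5, 3.3) and ended near (9.7, 2.4).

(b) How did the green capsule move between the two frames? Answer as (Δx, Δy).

(0.5, 2.5)

From the two frames, the green capsule sits at roughly (7.5, 5.0) before and (8.0, 7.5) after.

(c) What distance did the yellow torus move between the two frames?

2.1

The yellow torus moved from about (9.8, 4.4) to (7.8, 3.7), a distance of √(2.0² + 0.7²) ≈ 2.1.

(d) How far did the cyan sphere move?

0.5

The cyan sphere moved from about (11.7, 2.6) to (12.0, 3.0), a distance of √(0.3² + 0.4²) ≈ 0.5.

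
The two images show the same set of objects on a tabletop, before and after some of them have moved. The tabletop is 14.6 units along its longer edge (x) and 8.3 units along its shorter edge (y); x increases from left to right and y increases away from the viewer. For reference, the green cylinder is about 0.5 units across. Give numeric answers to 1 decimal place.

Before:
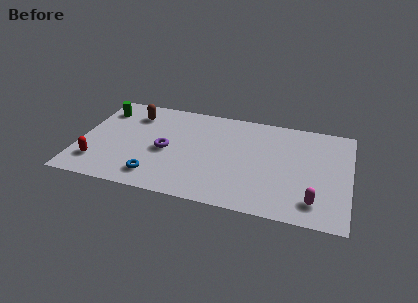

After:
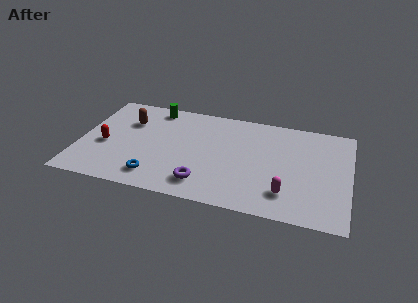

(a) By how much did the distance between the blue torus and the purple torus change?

+0.3

The distance was about 2.3 in the first image and 2.6 in the second, so they moved 0.3 units further apart.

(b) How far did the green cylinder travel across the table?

2.9

From (1.0, 6.5) to (3.8, 7.3), the green cylinder covered √(2.8² + 0.8²) ≈ 2.9 units.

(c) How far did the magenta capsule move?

1.5

From (12.8, 1.6) to (11.3, 1.9), the magenta capsule covered √(1.5² + 0.3²) ≈ 1.5 units.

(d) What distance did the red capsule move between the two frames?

1.6

The red capsule moved from about (1.1, 1.9) to (1.4, 3.5), a distance of √(0.3² + 1.6²) ≈ 1.6.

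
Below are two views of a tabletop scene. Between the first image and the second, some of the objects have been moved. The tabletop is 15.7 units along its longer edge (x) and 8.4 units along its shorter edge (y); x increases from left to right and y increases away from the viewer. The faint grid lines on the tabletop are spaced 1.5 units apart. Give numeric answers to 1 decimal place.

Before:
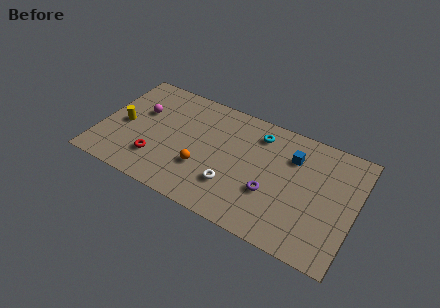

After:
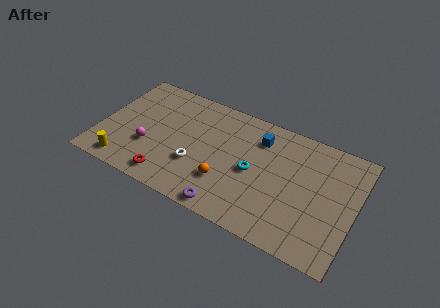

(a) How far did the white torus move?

2.4

The white torus was near (8.4, 2.4) before and (6.1, 2.9) after, so it travelled √(2.3² + 0.5²) ≈ 2.4 units.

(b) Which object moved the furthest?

the purple torus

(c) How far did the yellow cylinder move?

2.8

The yellow cylinder was near (1.4, 3.9) before and (1.9, 1.1) after, so it travelled √(0.5² + 2.8²) ≈ 2.8 units.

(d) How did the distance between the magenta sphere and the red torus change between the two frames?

-1.1

The distance was about 3.4 in the first image and 2.3 in the second, so they moved 1.1 units closer together.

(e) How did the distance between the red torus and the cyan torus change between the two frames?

-1.8

Before: roughly 7.4 units apart; after: 5.6. That's 1.8 units closer together.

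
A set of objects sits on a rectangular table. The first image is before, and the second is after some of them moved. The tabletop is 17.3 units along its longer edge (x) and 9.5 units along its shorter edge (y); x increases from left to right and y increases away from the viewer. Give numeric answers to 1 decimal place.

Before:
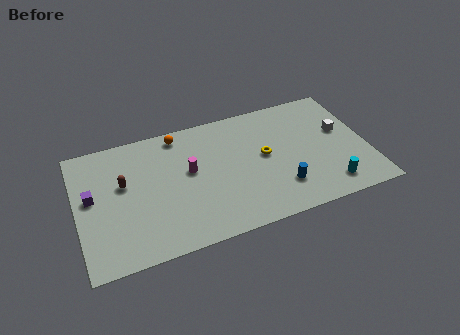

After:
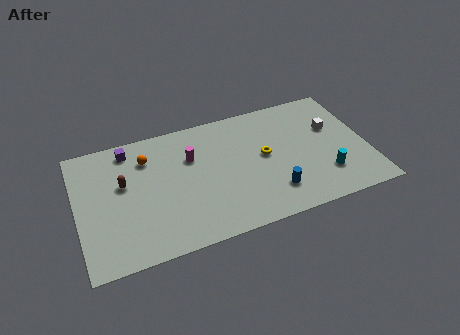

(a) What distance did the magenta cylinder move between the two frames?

1.0

The magenta cylinder moved from about (6.7, 5.4) to (6.9, 6.4), a distance of √(0.2² + 1.0²) ≈ 1.0.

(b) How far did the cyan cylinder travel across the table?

0.9

From (14.7, 1.6) to (14.6, 2.5), the cyan cylinder covered √(0.1² + 0.9²) ≈ 0.9 units.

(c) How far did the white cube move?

0.6

The white cube was near (15.9, 5.6) before and (15.4, 6.0) after, so it travelled √(0.5² + 0.4²) ≈ 0.6 units.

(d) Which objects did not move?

the yellow torus and the brown capsule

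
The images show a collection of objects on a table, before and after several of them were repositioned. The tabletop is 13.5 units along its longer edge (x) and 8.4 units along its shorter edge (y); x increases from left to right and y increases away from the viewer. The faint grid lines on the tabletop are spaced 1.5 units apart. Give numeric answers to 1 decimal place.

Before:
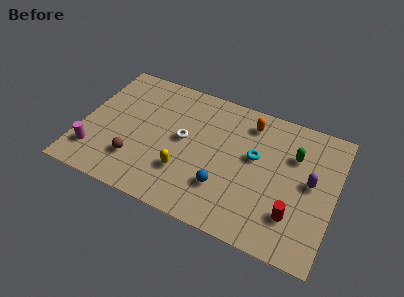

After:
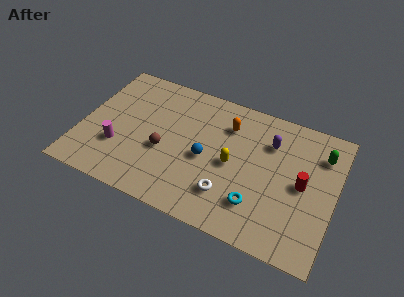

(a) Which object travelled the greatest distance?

the white torus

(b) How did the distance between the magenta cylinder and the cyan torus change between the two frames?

-1.3

They were about 8.8 units apart before and 7.5 after — 1.3 units closer together.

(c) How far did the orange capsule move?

1.3

From (8.7, 6.9) to (7.6, 6.3), the orange capsule covered √(1.1² + 0.6²) ≈ 1.3 units.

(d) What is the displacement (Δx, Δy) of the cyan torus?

(0.4, -2.8)

From the two frames, the cyan torus sits at roughly (9.2, 4.9) before and (9.6, 2.1) after.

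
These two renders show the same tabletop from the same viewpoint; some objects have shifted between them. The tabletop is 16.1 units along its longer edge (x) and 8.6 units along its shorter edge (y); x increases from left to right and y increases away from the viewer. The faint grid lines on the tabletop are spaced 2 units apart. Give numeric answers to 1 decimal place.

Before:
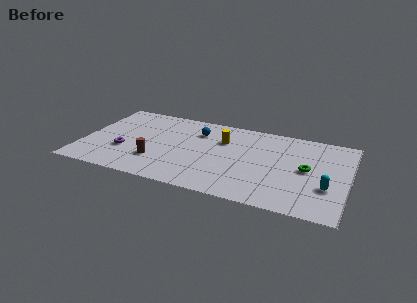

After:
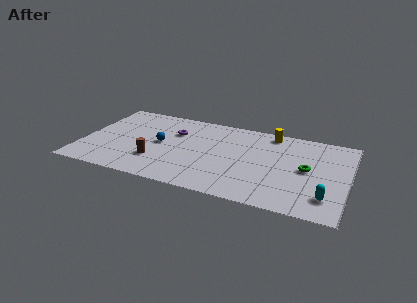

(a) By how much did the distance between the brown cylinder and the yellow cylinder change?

+3.2

Before: roughly 5.1 units apart; after: 8.3. That's 3.2 units further apart.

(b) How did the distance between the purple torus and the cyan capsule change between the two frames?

-2.0

The distance was about 12.3 in the first image and 10.3 in the second, so they moved 2.0 units closer together.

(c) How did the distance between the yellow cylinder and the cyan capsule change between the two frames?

-0.4

Before: roughly 7.2 units apart; after: 6.8. That's 0.4 units closer together.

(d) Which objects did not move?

the brown cylinder and the green torus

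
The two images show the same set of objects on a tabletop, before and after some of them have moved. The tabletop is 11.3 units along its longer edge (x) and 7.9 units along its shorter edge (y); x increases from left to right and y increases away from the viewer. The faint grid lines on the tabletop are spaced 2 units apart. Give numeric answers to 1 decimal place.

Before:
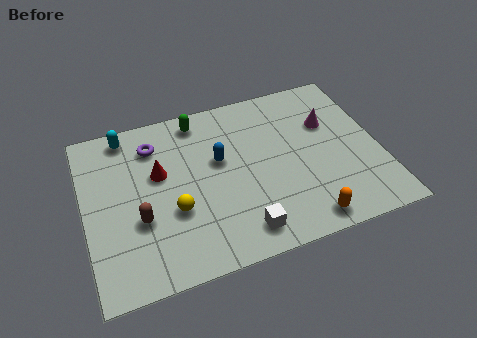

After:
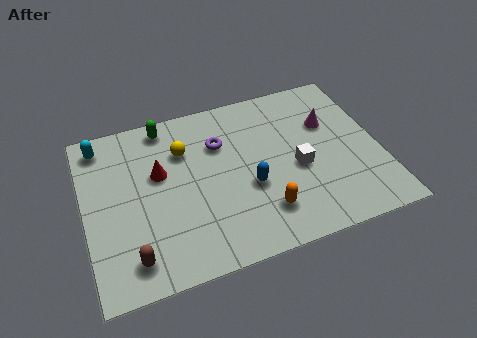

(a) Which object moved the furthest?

the white cube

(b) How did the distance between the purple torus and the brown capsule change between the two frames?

+2.2

The distance was about 3.4 in the first image and 5.6 in the second, so they moved 2.2 units further apart.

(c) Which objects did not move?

the magenta cone and the red cone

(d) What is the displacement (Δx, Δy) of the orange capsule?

(-1.5, 0.9)

From the two frames, the orange capsule sits at roughly (8.1, 0.9) before and (6.6, 1.8) after.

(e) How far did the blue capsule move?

1.9

The blue capsule moved from about (5.2, 4.7) to (6.2, 3.1), a distance of √(1.0² + 1.6²) ≈ 1.9.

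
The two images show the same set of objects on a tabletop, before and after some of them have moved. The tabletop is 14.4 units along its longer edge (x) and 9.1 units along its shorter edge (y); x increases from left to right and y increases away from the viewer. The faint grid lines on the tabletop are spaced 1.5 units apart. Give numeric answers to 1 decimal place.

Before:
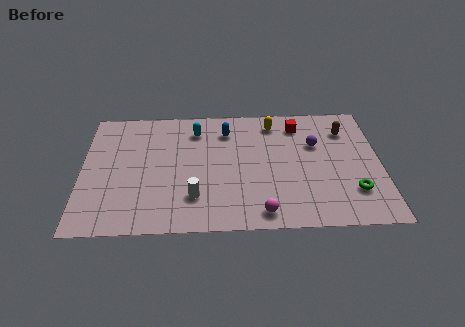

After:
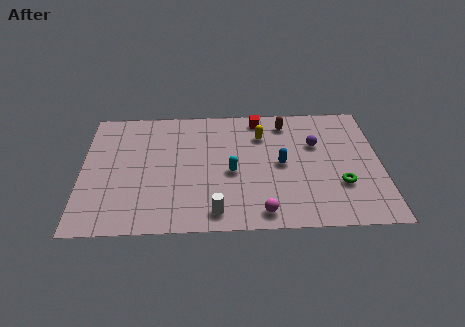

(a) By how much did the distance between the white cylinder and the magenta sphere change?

-1.2

Before: roughly 3.4 units apart; after: 2.2. That's 1.2 units closer together.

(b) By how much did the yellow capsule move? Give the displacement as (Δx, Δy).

(-0.6, -0.9)

From the two frames, the yellow capsule sits at roughly (9.3, 7.6) before and (8.7, 6.7) after.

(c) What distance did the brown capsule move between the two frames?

3.0

The brown capsule moved from about (12.8, 6.9) to (9.9, 7.6), a distance of √(2.9² + 0.7²) ≈ 3.0.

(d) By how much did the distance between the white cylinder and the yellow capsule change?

-0.6

The distance was about 6.6 in the first image and 6.0 in the second, so they moved 0.6 units closer together.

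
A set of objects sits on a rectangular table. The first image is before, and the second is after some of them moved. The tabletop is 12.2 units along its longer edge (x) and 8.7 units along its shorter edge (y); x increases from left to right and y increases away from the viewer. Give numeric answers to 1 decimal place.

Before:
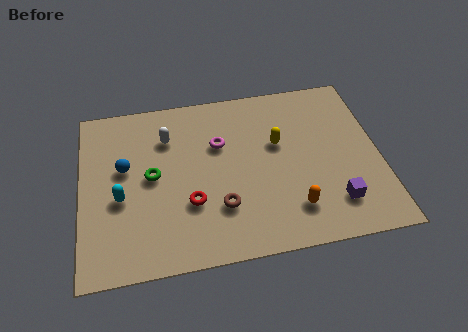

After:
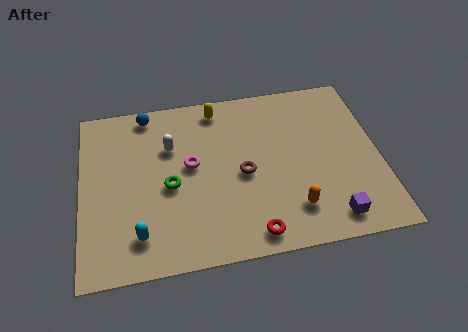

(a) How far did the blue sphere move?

2.9

From (1.8, 5.1) to (2.8, 7.8), the blue sphere covered √(1.0² + 2.7²) ≈ 2.9 units.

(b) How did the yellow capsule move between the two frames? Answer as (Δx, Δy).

(-2.4, 2.3)

From the two frames, the yellow capsule sits at roughly (8.1, 5.3) before and (5.7, 7.6) after.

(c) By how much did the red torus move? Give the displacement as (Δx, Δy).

(2.4, -1.9)

The red torus was at about (4.4, 2.9) and moved to about (6.8, 1.0).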